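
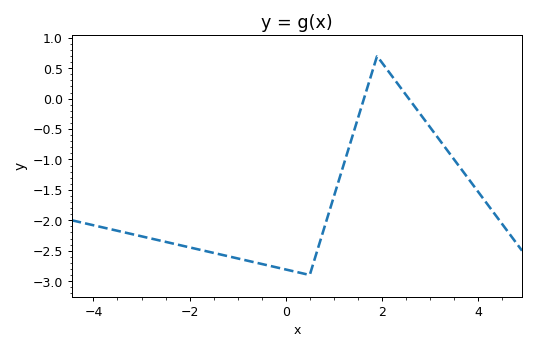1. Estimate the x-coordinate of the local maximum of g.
1.8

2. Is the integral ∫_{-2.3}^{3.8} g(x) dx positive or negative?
negative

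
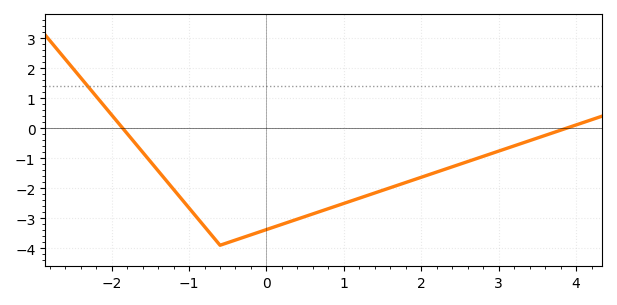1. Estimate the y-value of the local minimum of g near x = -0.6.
-3.9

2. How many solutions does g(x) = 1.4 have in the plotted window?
1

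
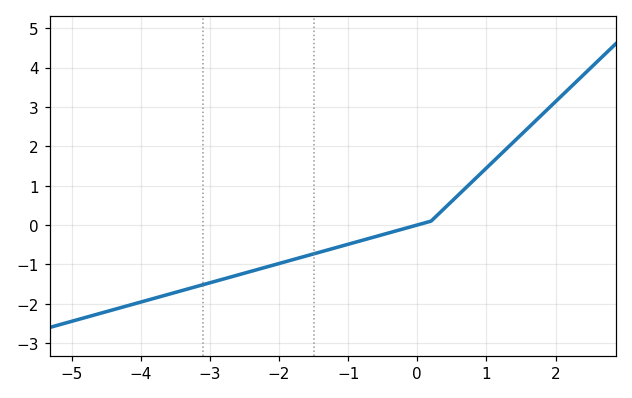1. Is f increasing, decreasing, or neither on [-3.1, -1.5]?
increasing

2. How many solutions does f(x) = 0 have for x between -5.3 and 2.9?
1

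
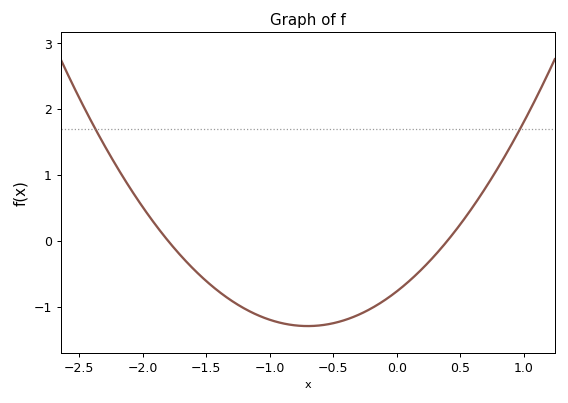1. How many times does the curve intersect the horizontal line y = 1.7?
2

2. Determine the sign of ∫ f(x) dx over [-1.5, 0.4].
negative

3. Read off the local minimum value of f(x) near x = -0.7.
-1.3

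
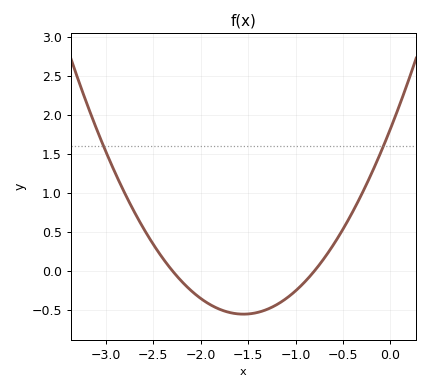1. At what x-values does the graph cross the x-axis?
-2.3, -0.8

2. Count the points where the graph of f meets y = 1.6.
2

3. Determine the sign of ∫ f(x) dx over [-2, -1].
negative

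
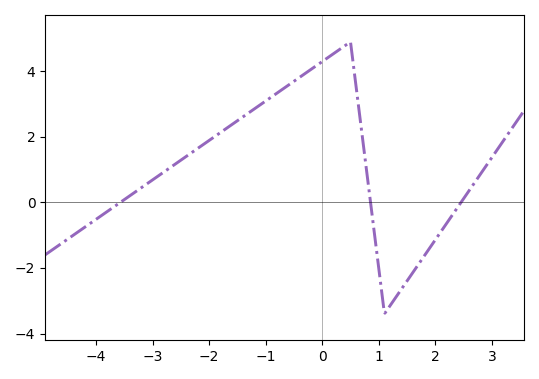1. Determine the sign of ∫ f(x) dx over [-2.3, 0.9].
positive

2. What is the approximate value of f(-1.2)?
2.85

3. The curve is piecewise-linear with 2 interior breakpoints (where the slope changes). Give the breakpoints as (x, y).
(0.5, 4.9); (1.1, -3.4)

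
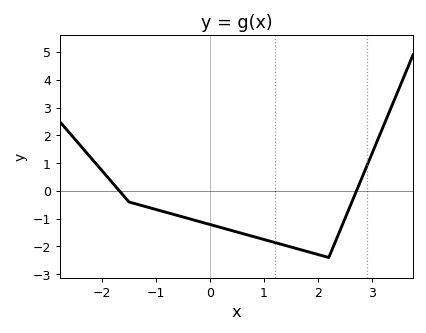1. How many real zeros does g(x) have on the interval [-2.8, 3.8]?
2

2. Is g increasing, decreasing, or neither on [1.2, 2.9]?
neither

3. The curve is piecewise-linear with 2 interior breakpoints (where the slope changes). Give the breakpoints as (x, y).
(-1.5, -0.4); (2.2, -2.4)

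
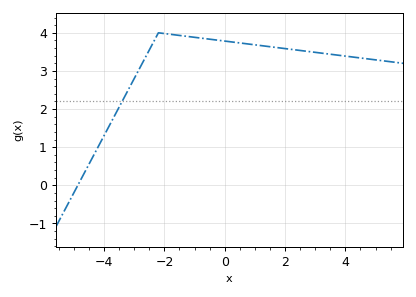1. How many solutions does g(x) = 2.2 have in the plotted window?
1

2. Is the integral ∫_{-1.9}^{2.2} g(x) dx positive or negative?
positive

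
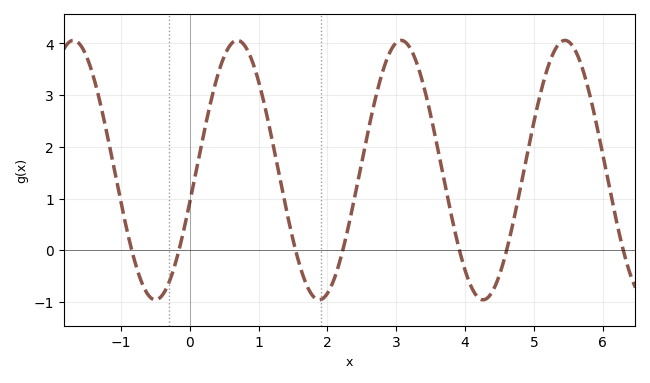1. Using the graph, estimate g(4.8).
1.2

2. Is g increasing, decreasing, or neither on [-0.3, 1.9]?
neither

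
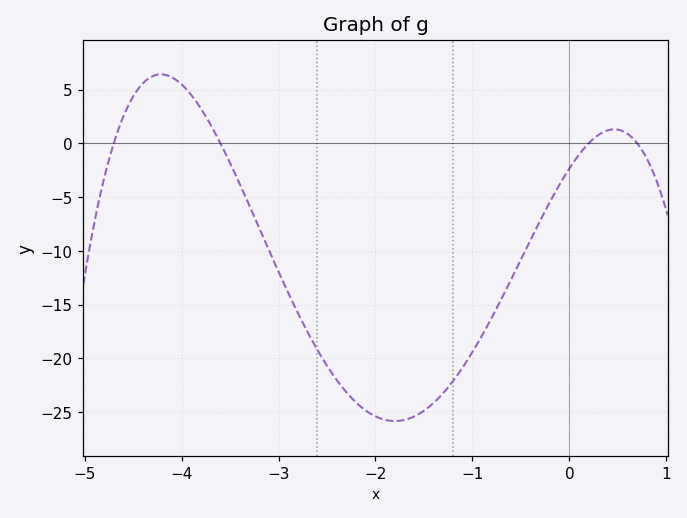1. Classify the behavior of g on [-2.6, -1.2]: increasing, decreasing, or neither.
neither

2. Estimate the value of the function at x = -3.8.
3.21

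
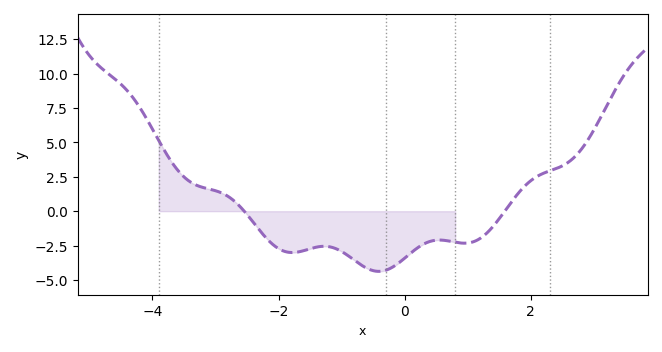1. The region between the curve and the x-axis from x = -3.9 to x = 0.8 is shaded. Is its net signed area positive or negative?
negative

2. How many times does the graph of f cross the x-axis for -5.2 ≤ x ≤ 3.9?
2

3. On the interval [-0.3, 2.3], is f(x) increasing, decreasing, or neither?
neither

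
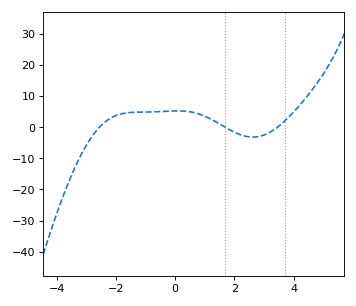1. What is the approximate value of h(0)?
5.22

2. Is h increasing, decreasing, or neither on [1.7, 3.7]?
neither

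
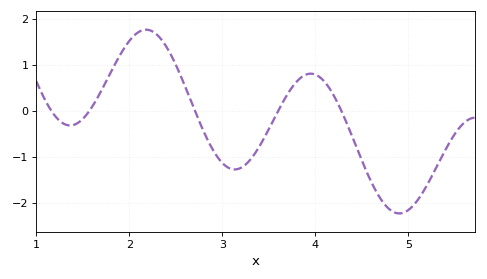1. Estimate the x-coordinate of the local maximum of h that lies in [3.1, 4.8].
3.95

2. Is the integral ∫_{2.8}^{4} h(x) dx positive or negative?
negative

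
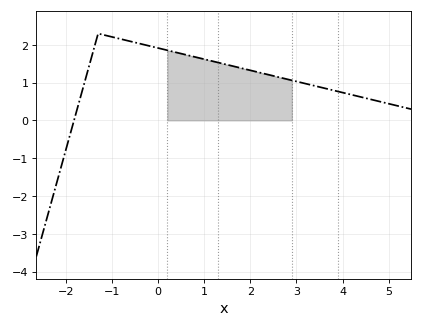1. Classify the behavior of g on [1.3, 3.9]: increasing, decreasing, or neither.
decreasing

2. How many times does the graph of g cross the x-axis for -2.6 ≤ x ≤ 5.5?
1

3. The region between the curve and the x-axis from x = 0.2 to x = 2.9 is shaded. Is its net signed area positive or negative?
positive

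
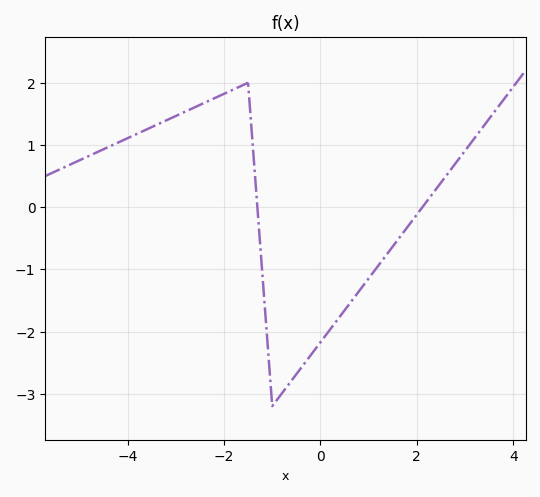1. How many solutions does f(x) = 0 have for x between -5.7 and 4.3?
2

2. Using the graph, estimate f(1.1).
-1.04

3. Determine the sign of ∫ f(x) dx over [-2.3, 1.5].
negative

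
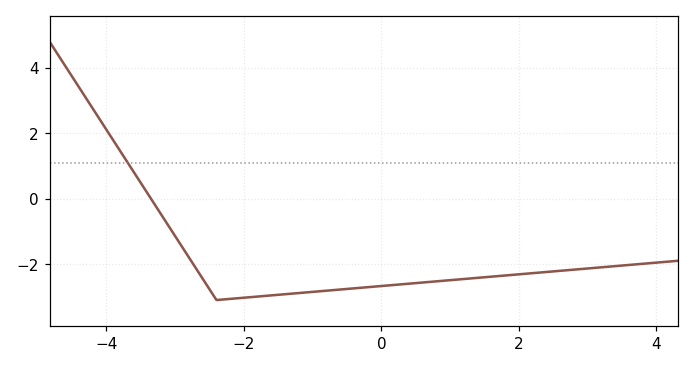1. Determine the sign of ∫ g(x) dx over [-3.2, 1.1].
negative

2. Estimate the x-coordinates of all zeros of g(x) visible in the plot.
-3.4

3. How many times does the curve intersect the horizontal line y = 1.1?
1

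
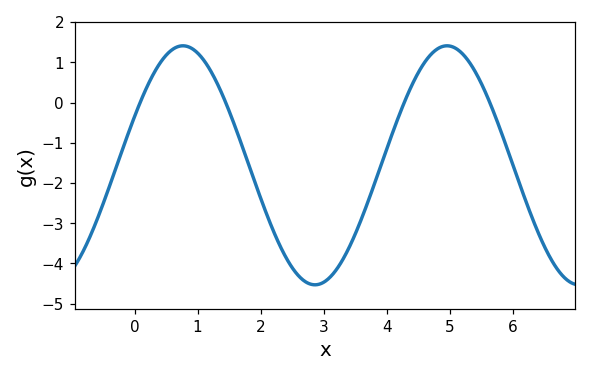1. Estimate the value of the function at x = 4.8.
1.3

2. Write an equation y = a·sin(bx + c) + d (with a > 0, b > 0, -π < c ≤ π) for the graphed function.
y = 2.97sin(1.5x + 0.42) - 1.56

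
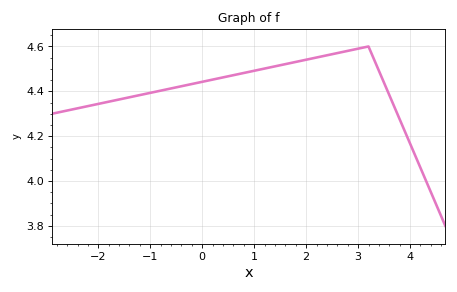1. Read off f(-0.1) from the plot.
4.44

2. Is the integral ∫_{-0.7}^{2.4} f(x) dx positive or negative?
positive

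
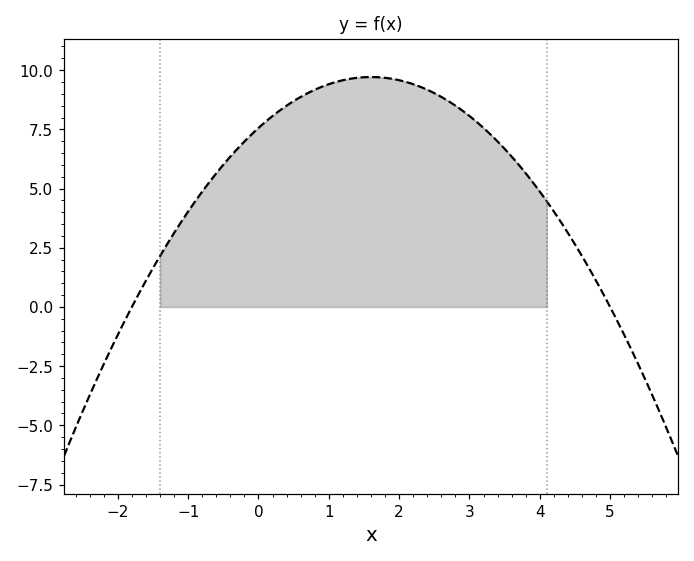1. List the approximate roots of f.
-1.8, 5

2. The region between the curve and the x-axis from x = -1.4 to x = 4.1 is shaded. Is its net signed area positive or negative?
positive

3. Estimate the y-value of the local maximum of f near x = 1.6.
9.71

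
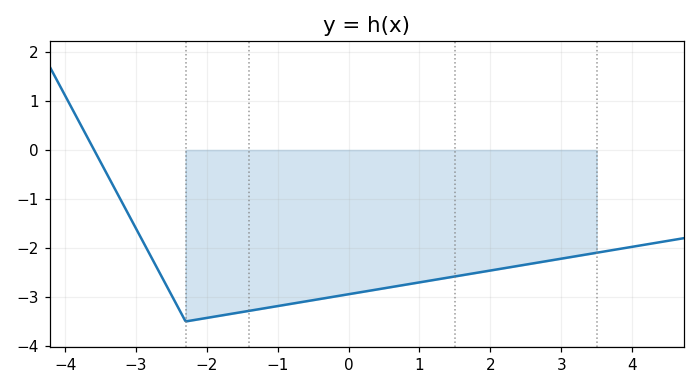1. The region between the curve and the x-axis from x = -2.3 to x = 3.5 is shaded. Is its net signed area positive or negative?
negative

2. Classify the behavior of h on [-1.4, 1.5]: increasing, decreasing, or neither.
increasing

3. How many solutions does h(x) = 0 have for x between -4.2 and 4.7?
1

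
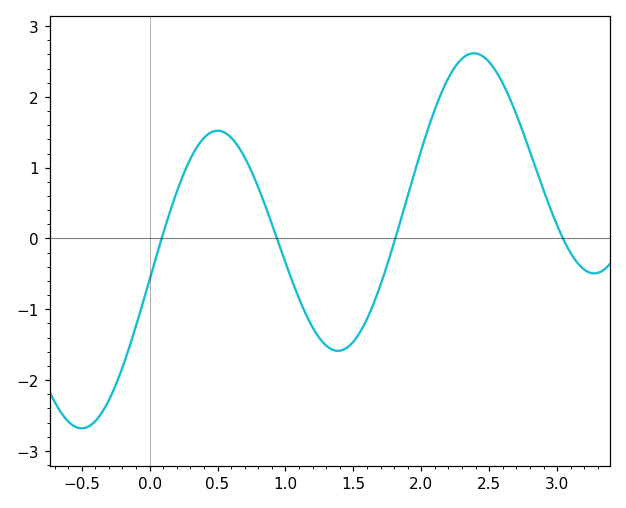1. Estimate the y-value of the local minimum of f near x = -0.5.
-2.68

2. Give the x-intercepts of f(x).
0.088, 0.937, 1.81, 3.04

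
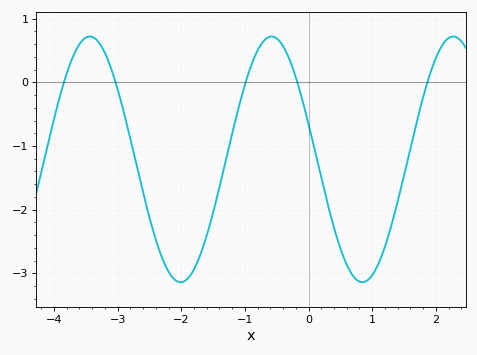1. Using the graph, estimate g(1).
-3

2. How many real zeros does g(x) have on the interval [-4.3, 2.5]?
5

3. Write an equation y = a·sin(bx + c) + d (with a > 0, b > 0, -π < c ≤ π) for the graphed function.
y = 1.93sin(2.2x + 2.9) - 1.21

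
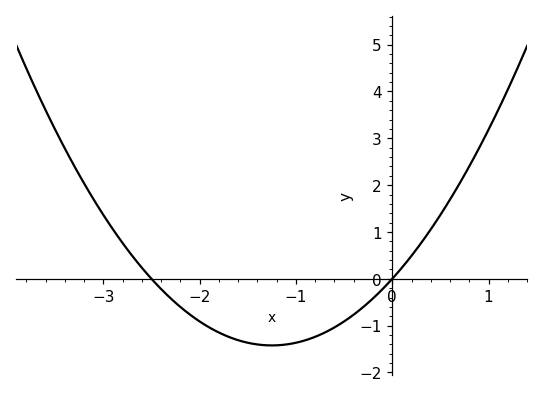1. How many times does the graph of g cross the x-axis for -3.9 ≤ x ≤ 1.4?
2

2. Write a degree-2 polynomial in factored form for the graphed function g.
y = 0.91(x + 2.5)(x - 0)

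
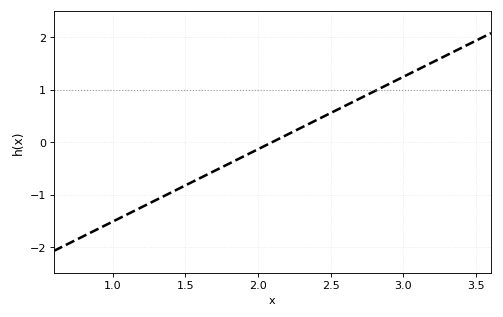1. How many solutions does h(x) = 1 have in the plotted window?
1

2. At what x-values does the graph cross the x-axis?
2.1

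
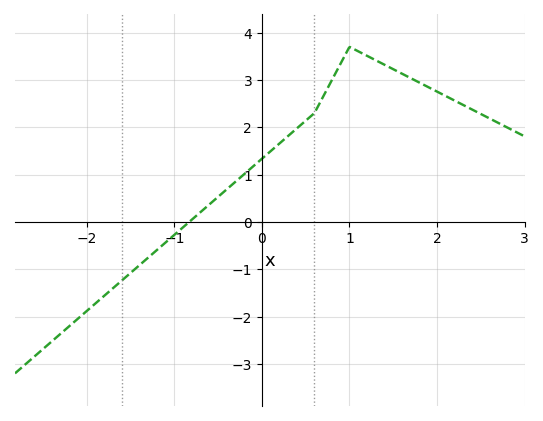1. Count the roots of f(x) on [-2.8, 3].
1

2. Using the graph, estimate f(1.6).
3.13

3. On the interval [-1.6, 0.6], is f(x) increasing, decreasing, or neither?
increasing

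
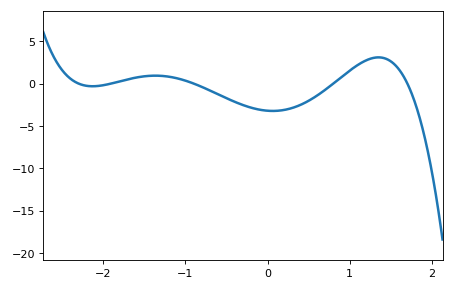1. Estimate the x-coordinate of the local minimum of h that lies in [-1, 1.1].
0.1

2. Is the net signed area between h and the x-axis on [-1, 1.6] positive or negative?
negative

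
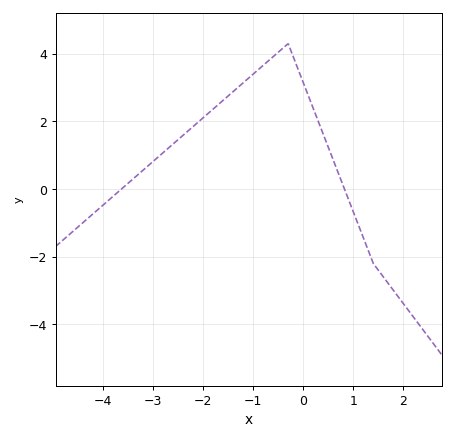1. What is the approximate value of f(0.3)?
2.01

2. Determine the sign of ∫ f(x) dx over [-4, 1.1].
positive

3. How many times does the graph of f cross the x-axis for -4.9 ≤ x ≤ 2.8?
2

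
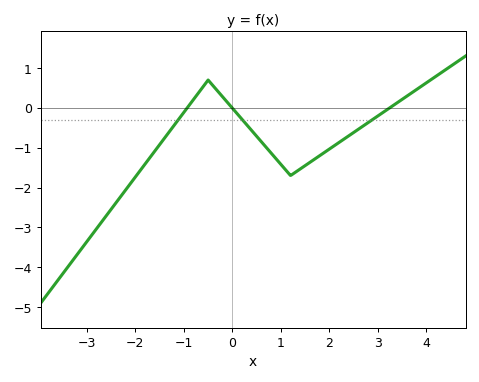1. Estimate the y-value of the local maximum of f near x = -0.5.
0.698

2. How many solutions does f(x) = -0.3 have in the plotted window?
3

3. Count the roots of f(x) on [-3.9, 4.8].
3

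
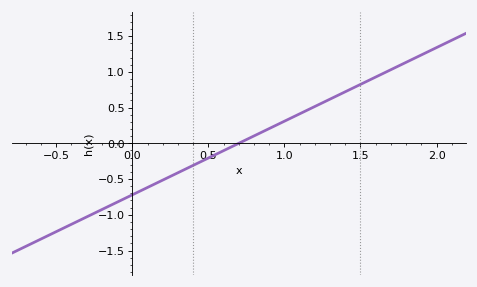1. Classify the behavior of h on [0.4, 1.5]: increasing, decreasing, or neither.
increasing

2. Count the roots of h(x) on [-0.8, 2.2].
1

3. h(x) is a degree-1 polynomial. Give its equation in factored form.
y = 1.03(x - 0.7)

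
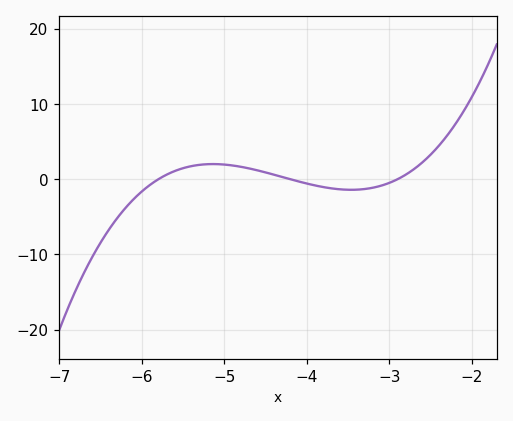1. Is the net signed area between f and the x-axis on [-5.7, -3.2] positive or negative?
positive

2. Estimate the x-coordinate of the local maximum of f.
-5.1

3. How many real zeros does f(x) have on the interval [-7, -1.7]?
3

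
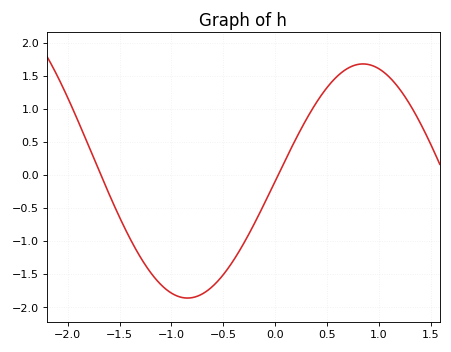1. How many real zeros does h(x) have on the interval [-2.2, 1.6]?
2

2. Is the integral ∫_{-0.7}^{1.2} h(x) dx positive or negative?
positive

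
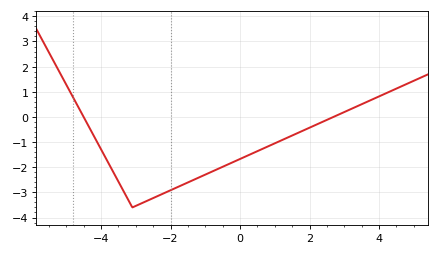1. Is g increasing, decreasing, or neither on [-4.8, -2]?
neither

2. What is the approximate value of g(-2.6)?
-3.3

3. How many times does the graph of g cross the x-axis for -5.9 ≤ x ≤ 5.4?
2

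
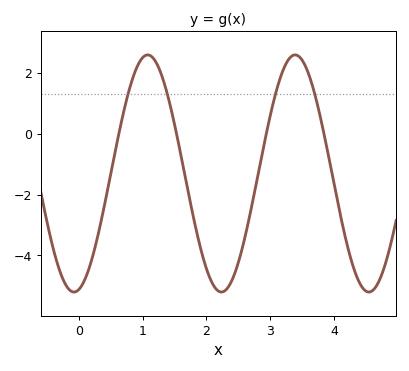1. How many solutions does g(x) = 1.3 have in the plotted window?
4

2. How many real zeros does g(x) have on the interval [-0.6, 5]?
4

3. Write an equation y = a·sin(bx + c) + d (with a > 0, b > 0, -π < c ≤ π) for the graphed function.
y = 3.89sin(2.7x - 1.4) - 1.31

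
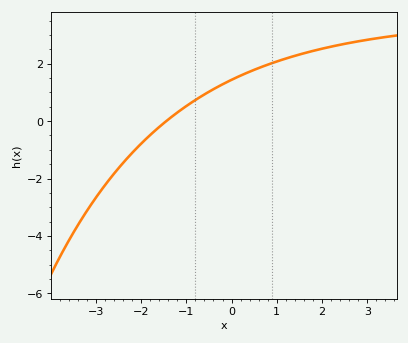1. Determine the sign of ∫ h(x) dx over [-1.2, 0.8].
positive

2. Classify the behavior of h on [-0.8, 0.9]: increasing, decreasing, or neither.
increasing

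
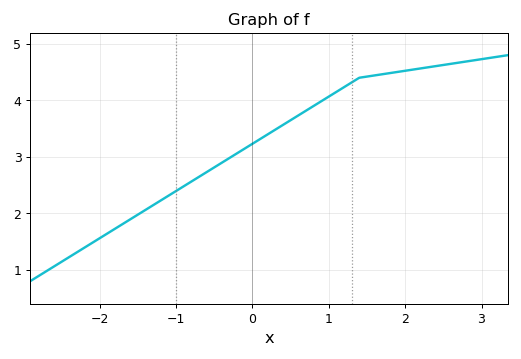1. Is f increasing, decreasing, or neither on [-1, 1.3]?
increasing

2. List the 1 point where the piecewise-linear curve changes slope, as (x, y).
(1.4, 4.4)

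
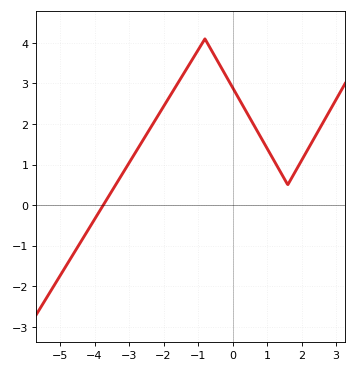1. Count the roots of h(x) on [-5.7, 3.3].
1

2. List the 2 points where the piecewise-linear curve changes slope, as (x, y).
(-0.8, 4.1); (1.6, 0.5)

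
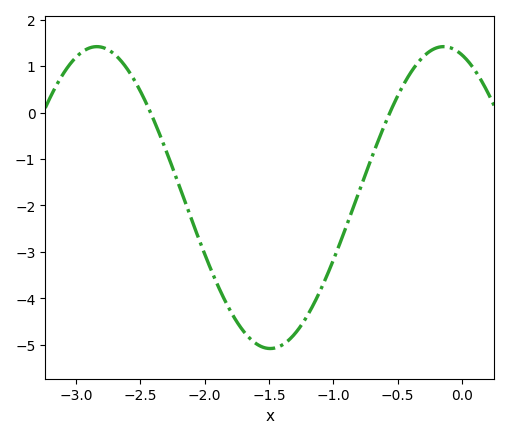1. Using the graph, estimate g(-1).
-3.2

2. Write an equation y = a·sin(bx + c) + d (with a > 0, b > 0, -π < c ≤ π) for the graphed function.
y = 3.25sin(2.3x + 1.9) - 1.83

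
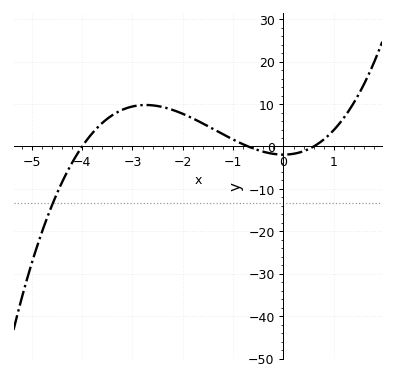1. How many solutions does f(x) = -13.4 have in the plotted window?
1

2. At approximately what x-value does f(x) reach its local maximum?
-2.74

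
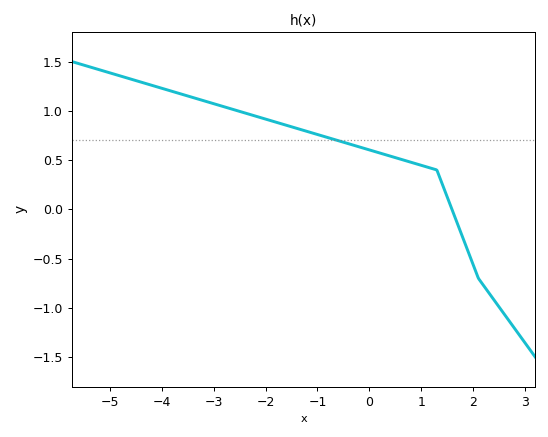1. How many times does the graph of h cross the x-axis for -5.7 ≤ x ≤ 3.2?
1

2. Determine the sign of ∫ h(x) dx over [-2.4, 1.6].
positive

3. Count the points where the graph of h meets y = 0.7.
1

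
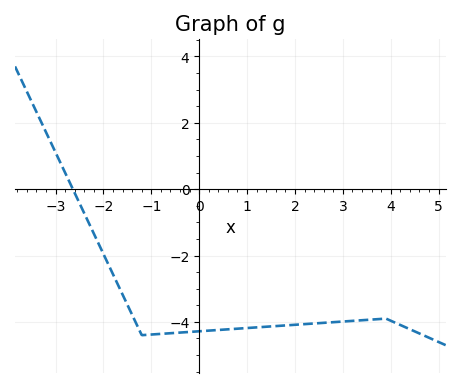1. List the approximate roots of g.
-2.64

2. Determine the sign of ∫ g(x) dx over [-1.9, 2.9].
negative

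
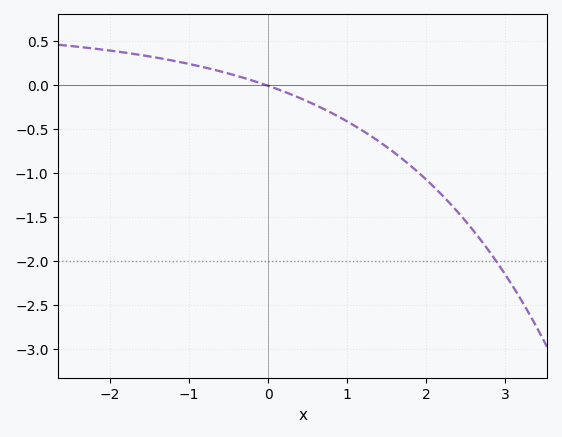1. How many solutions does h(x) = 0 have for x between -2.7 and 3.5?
1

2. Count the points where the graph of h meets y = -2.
1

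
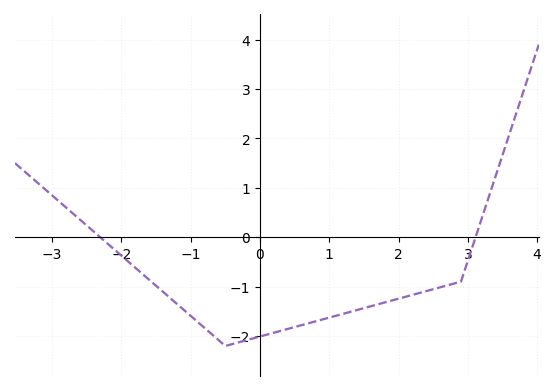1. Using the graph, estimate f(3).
-0.5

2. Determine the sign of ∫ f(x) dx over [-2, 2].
negative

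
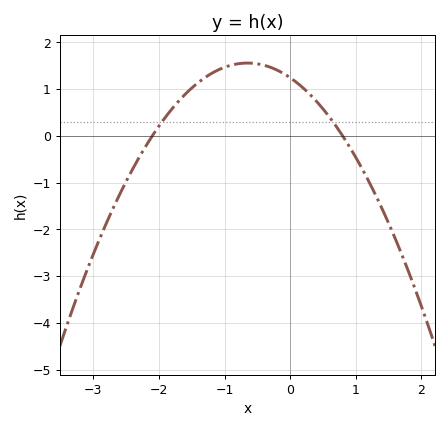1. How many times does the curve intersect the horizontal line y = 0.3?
2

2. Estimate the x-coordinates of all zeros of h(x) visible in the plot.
-2.1, 0.8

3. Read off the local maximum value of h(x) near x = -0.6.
1.6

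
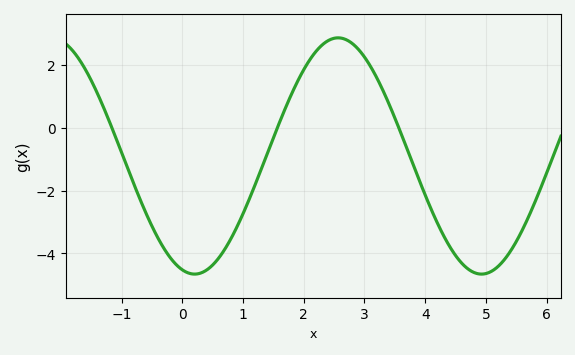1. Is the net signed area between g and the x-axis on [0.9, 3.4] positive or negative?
positive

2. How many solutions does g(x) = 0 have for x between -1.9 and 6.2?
3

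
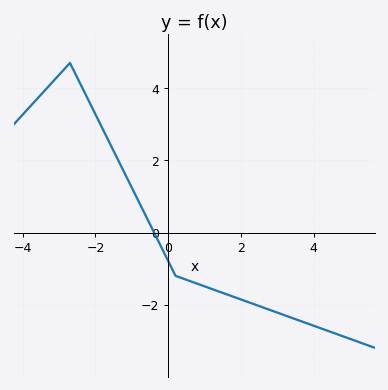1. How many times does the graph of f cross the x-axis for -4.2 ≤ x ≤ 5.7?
1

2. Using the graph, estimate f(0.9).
-1.4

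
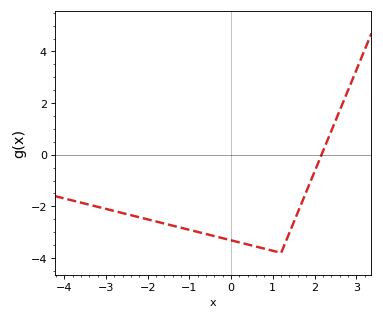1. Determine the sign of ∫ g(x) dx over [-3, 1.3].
negative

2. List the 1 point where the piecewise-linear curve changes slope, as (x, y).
(1.2, -3.8)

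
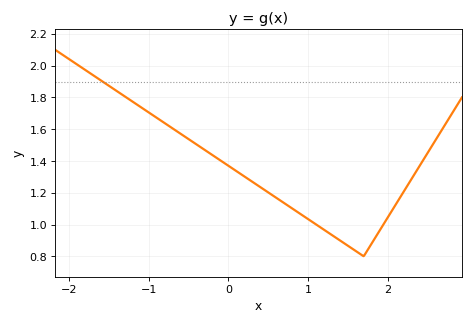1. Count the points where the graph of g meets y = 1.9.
1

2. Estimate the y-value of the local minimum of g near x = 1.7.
0.8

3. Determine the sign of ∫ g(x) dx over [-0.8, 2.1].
positive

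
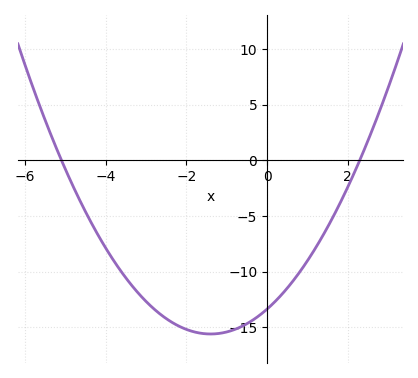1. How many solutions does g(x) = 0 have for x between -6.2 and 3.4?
2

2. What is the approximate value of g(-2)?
-15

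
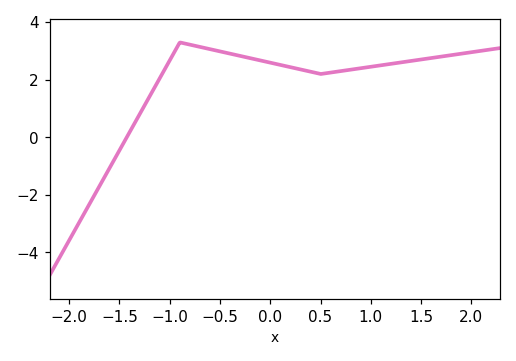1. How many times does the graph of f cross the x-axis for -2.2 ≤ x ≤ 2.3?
1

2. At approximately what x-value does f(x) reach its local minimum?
0.5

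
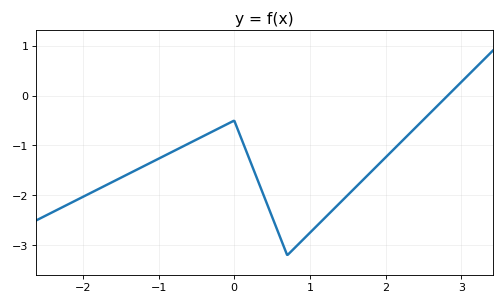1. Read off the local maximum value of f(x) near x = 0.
-0.501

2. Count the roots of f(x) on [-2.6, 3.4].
1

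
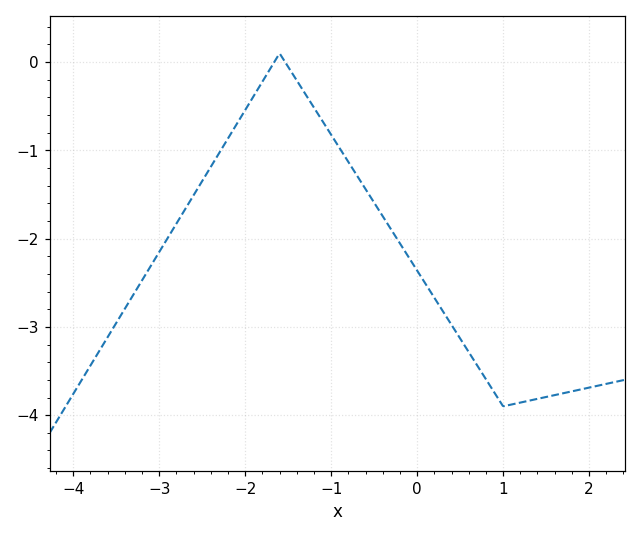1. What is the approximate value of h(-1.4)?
-0.2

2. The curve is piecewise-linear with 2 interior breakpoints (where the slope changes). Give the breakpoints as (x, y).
(-1.6, 0.1); (1, -3.9)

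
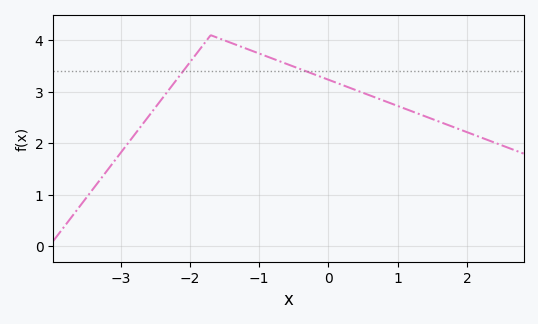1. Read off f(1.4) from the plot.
2.5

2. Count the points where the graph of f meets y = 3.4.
2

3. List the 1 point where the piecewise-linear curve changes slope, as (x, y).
(-1.7, 4.1)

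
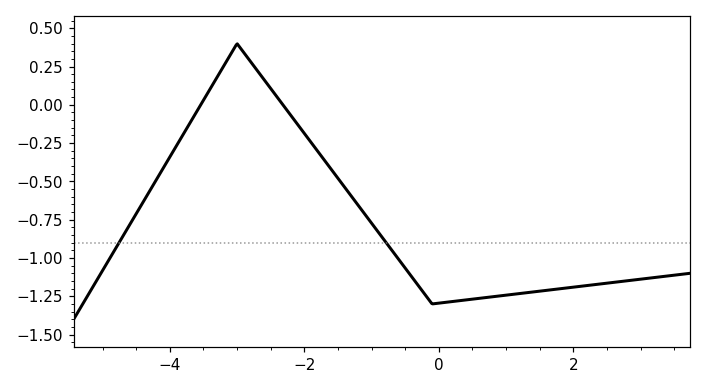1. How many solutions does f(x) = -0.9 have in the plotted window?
2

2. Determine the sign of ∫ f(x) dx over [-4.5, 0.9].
negative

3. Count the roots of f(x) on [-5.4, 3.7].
2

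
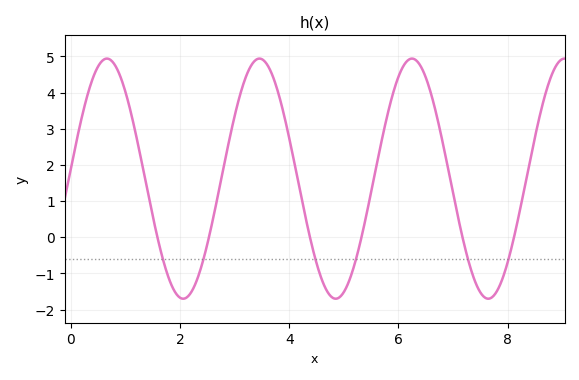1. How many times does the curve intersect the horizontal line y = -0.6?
6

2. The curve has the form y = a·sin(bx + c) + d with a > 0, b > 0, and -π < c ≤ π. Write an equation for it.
y = 3.32sin(2.2x + 0.08) + 1.62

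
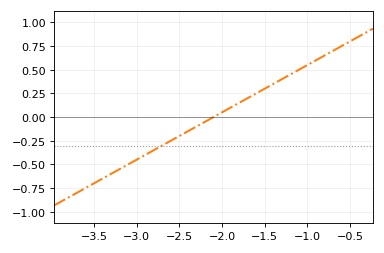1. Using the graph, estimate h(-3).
-0.45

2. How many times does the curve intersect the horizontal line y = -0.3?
1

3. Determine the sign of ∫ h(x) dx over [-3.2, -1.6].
negative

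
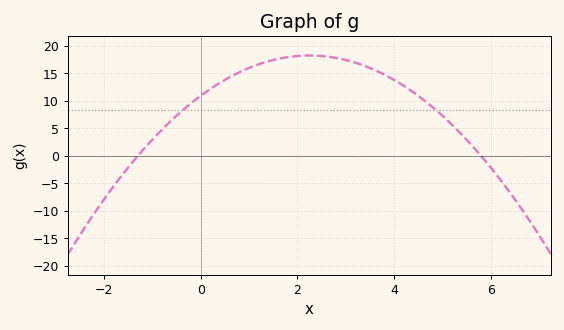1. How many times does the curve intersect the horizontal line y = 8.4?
2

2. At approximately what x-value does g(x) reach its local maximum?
2.2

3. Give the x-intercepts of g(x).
-1.2, 5.8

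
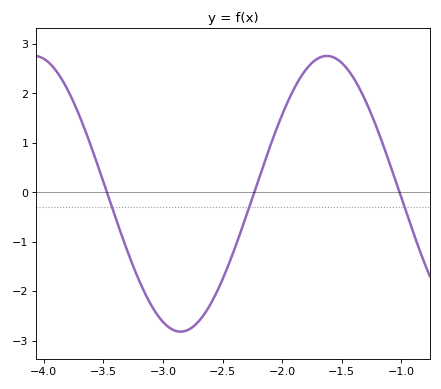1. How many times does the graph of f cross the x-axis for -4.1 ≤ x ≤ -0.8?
3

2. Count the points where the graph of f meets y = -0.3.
3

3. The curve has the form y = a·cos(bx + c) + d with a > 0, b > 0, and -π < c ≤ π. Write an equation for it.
y = 2.79cos(2.56x - 2.12) - 0.03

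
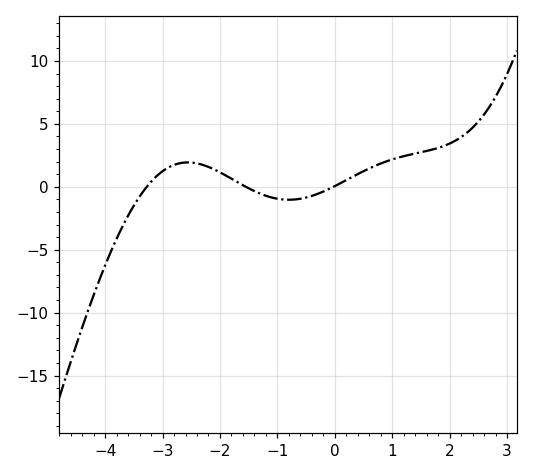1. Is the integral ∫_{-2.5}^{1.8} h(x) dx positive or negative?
positive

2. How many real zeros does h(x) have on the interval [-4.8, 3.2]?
3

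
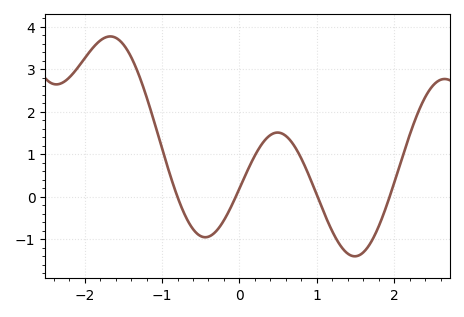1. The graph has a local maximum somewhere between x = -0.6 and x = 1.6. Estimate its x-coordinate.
0.5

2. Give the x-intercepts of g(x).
-0.8, 0, 1, 1.9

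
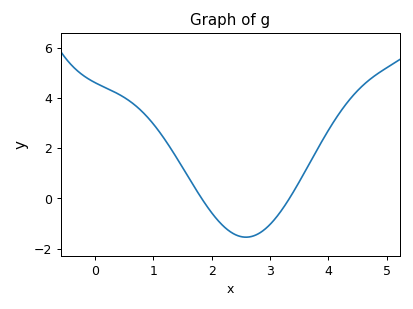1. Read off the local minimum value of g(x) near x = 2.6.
-1.5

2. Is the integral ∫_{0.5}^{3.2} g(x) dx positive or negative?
positive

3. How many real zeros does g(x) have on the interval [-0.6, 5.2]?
2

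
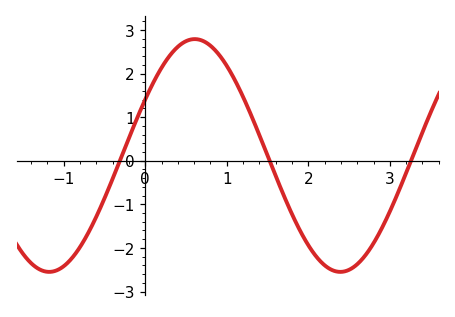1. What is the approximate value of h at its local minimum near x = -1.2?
-2.5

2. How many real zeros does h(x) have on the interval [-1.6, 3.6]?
3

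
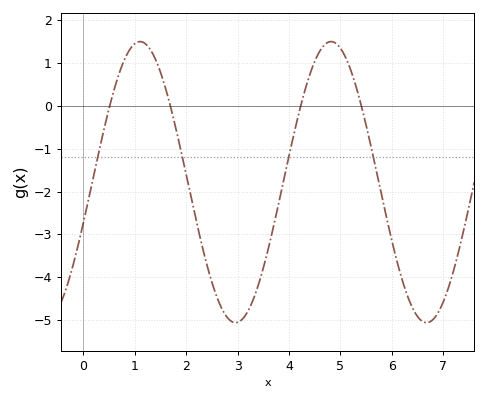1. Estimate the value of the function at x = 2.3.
-3.2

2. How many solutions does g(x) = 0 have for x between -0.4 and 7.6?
4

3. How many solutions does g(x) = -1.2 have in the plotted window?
4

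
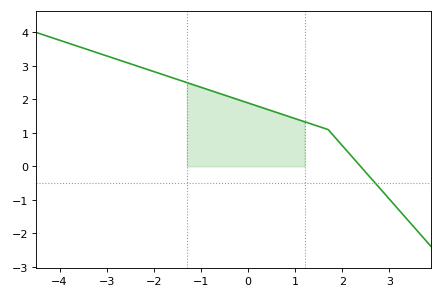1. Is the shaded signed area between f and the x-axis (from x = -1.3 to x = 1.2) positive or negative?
positive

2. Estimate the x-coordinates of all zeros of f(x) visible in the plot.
2.4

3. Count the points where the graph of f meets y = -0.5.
1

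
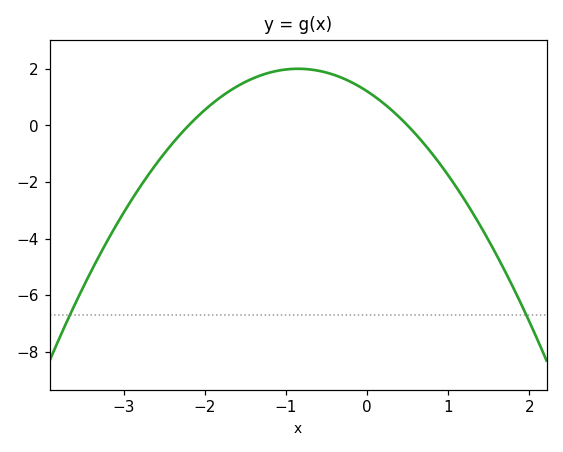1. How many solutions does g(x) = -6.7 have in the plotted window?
2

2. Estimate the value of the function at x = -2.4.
-0.6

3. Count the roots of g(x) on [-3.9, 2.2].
2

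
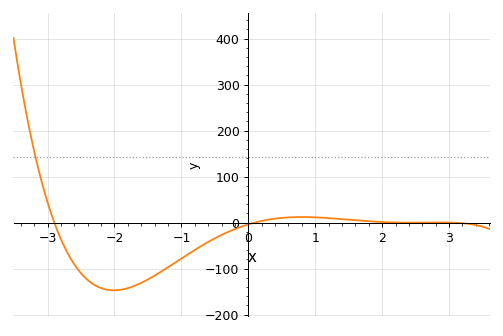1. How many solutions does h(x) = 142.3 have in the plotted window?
1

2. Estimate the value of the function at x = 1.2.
9.62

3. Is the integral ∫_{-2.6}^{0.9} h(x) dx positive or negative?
negative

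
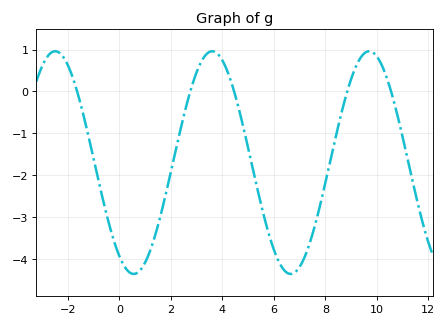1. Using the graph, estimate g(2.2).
-1.4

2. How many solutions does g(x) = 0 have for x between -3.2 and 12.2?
5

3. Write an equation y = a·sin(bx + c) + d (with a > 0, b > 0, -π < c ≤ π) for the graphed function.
y = 2.66sin(1x - 2.1) - 1.7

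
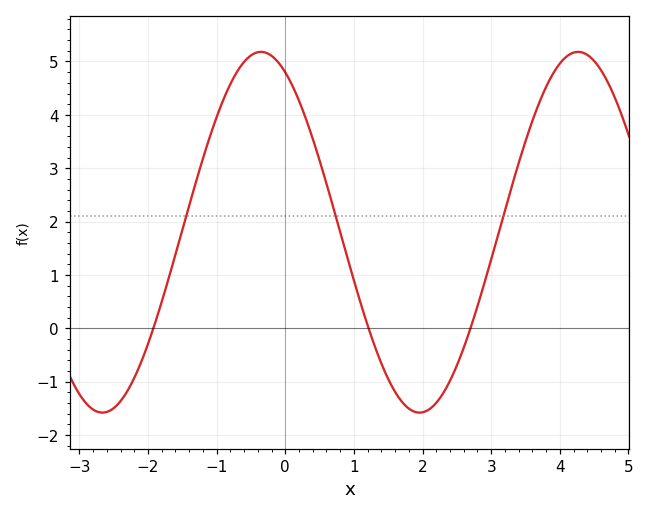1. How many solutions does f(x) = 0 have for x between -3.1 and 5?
3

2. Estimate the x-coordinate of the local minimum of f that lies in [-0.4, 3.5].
1.96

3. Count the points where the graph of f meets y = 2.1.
3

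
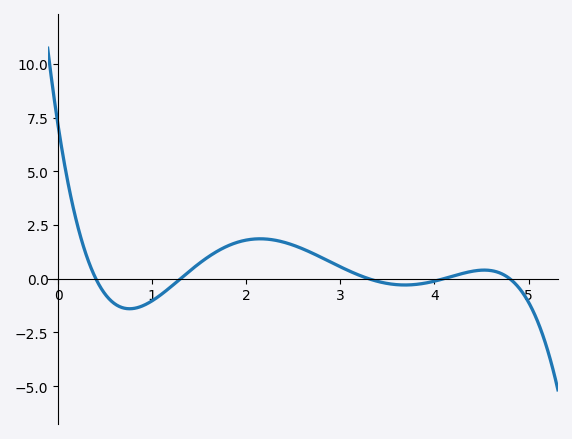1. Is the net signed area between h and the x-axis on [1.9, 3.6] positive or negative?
positive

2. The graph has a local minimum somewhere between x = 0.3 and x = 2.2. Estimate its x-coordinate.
0.758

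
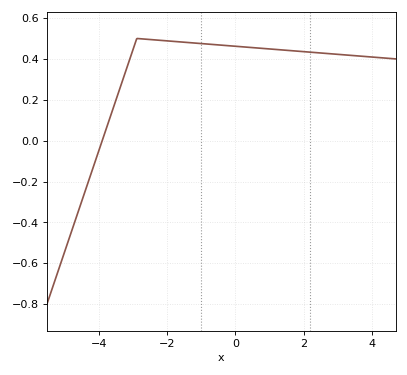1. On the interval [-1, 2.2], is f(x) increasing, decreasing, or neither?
decreasing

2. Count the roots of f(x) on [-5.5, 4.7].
1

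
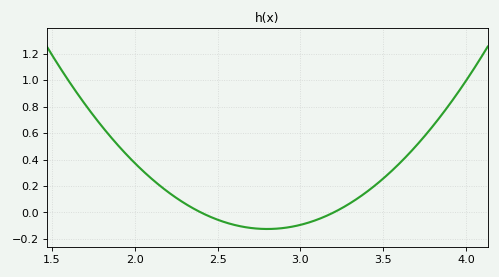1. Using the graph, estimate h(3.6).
0.374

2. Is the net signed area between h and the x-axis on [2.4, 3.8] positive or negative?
positive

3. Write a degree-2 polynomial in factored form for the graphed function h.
y = 0.78(x - 2.4)(x - 3.2)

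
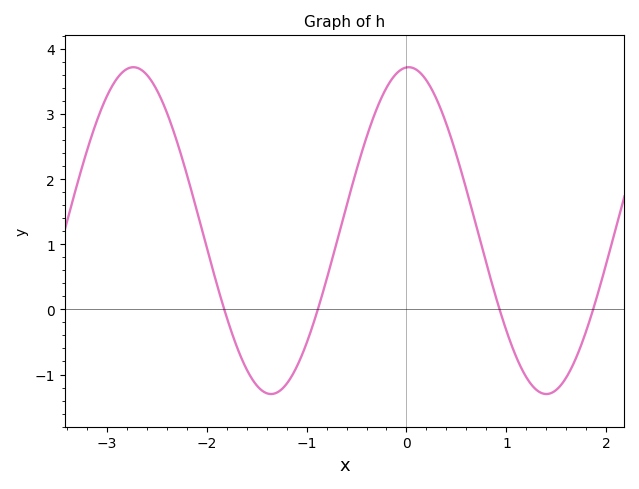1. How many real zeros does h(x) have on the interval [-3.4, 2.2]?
4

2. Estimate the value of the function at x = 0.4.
2.8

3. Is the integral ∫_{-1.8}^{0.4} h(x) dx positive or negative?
positive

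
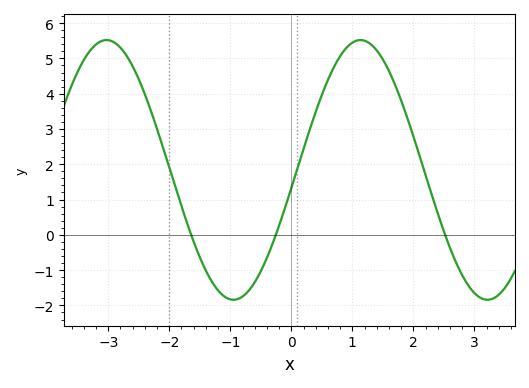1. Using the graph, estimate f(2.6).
-0.371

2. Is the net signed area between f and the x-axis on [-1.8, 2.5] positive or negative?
positive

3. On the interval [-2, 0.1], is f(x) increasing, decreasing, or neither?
neither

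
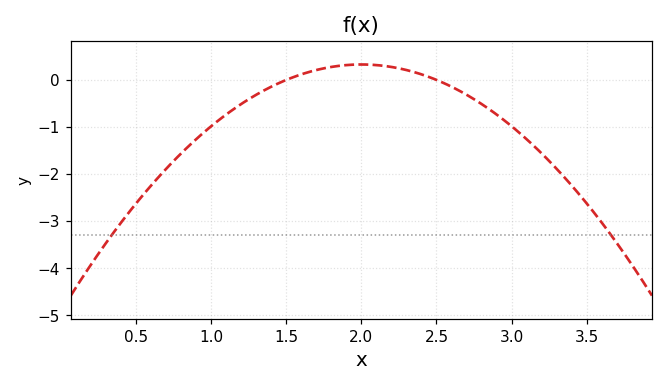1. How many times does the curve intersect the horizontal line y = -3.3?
2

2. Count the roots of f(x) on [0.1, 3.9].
2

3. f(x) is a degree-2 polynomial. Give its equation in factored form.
y = -1.31(x - 1.5)(x - 2.5)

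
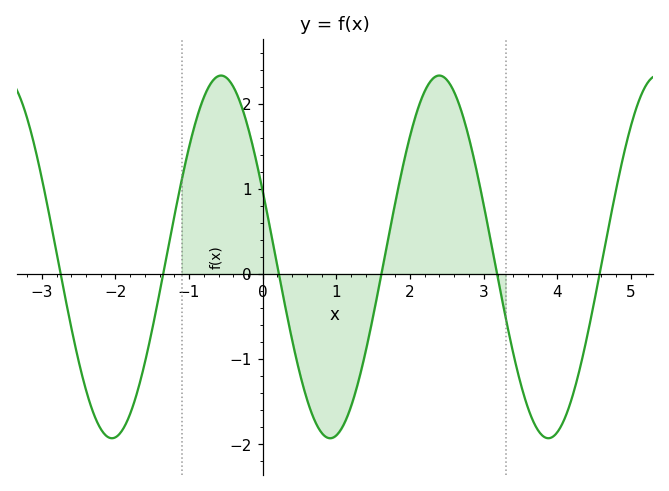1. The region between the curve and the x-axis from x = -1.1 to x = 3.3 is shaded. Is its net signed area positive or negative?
positive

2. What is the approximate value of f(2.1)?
1.92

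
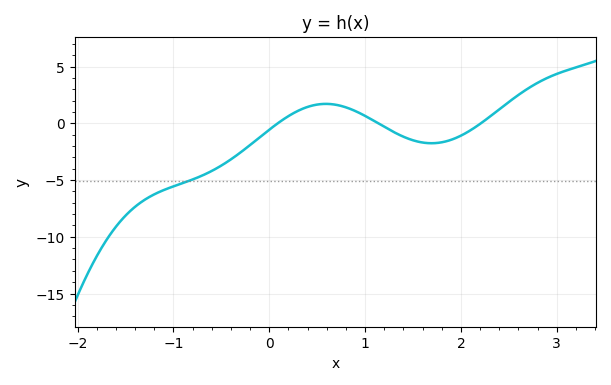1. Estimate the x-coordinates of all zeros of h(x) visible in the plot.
0.089, 1.14, 2.21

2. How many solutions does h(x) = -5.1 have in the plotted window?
1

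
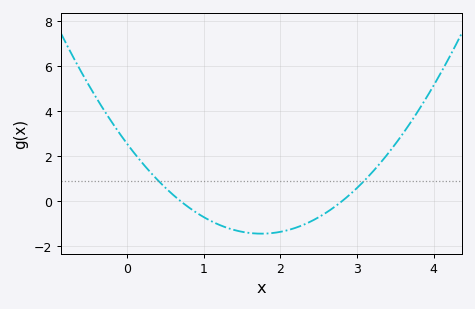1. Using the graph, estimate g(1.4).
-1.2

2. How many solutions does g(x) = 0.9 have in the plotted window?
2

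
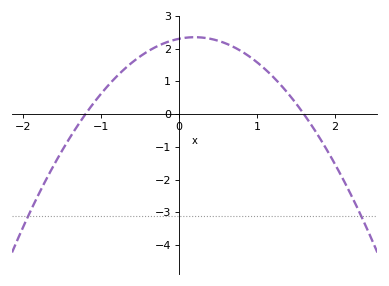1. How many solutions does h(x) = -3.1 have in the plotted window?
2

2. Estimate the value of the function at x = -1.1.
0.3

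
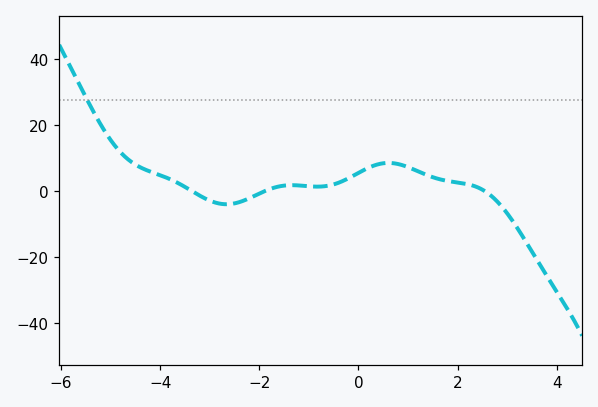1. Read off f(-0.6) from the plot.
1.7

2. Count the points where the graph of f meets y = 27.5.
1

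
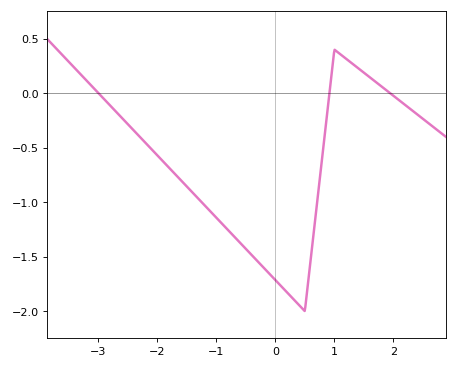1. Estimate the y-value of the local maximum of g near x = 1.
0.4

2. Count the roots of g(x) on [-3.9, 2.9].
3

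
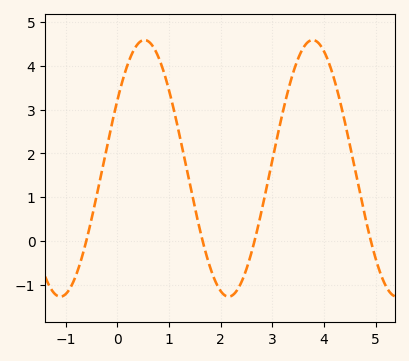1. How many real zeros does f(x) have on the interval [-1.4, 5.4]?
4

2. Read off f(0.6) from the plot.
4.56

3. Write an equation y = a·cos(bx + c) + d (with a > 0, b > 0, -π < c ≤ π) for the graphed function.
y = 2.93cos(1.93x - 1.01) + 1.66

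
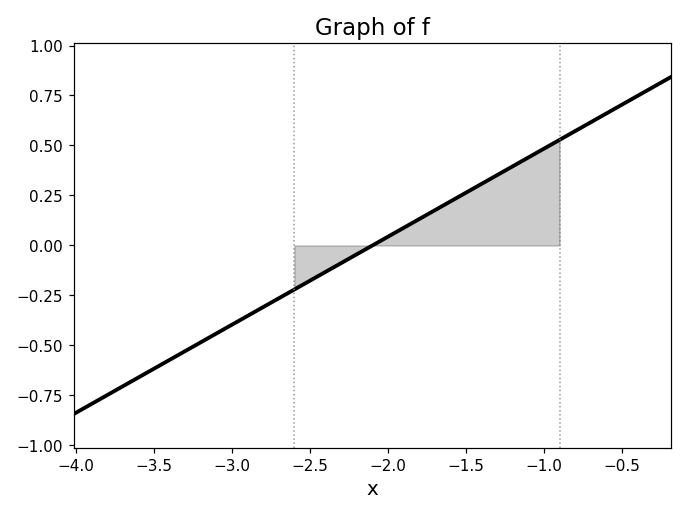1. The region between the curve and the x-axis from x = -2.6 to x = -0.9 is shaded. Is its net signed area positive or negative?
positive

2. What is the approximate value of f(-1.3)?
0.352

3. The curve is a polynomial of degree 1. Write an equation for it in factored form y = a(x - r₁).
y = 0.44(x + 2.1)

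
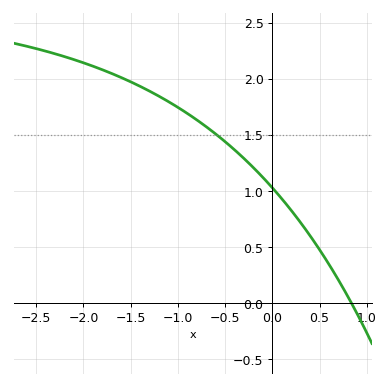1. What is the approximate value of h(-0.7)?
1.55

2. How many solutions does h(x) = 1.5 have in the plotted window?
1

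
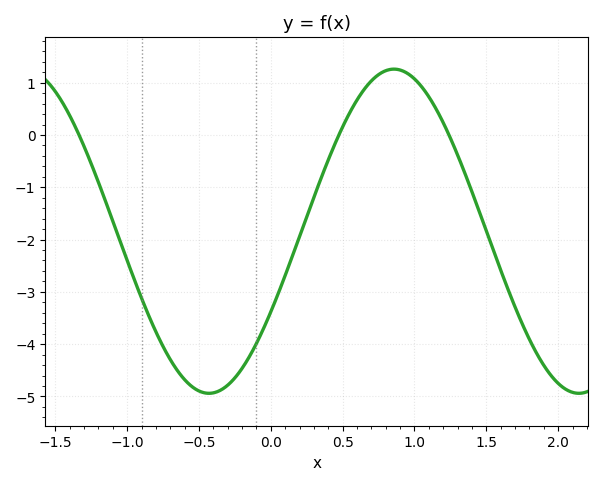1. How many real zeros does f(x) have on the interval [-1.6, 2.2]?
3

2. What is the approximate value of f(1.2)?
0.2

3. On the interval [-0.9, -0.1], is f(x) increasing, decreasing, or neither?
neither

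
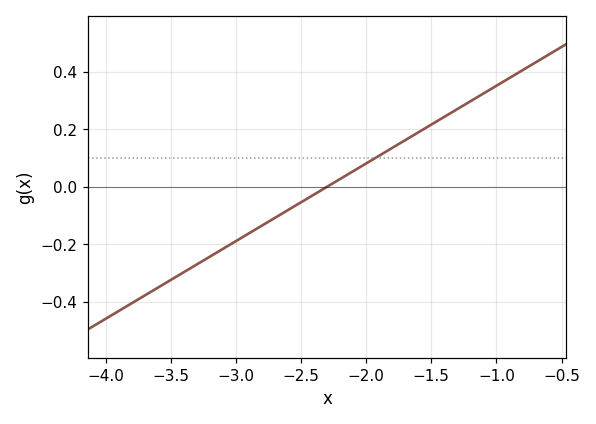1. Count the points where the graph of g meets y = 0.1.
1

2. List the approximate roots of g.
-2.3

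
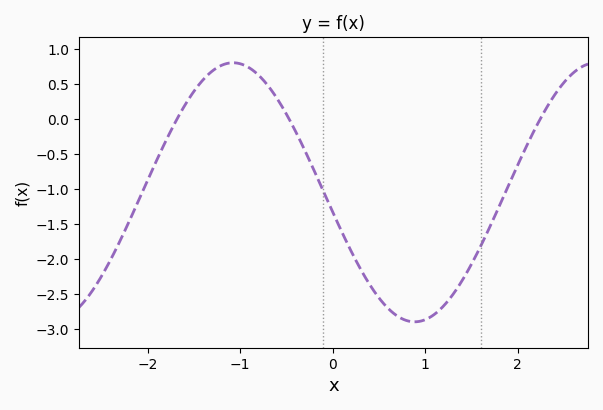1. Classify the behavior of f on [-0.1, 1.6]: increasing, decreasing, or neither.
neither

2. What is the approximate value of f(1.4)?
-2.3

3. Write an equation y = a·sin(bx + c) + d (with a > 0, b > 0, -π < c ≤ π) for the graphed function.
y = 1.85sin(1.6x - 3) - 1.05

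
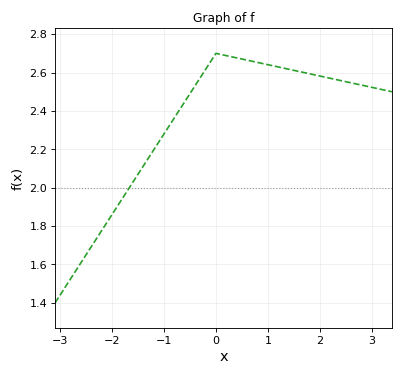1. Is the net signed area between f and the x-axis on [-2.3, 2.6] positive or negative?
positive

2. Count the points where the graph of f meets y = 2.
1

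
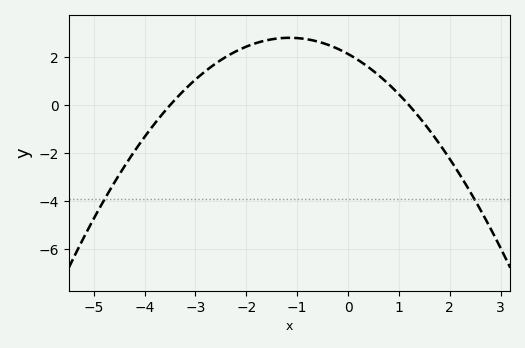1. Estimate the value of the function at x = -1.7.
2.6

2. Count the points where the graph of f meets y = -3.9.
2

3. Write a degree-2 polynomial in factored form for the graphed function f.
y = -0.51(x + 3.5)(x - 1.2)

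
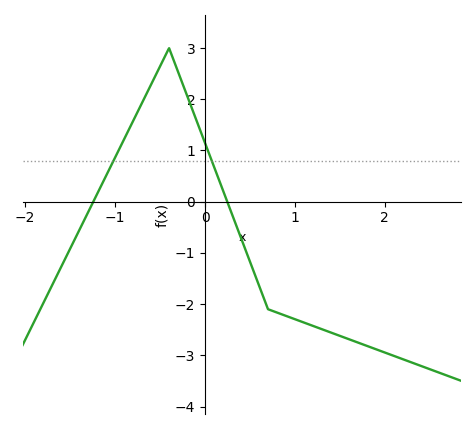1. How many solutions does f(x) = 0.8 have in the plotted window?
2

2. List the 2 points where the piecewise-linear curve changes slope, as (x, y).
(-0.4, 3); (0.7, -2.1)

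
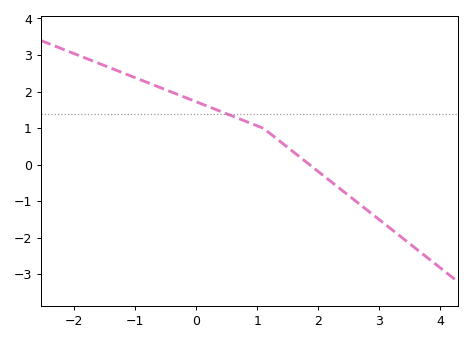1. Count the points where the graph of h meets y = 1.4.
1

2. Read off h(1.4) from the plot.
0.6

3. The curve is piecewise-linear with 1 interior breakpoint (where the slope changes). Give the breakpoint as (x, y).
(1.1, 1)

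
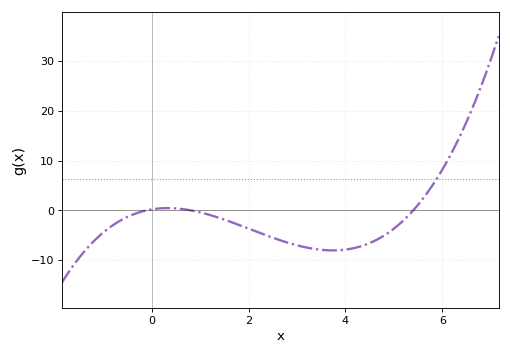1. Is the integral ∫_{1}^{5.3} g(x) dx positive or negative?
negative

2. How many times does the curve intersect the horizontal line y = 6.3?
1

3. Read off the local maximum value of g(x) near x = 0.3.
0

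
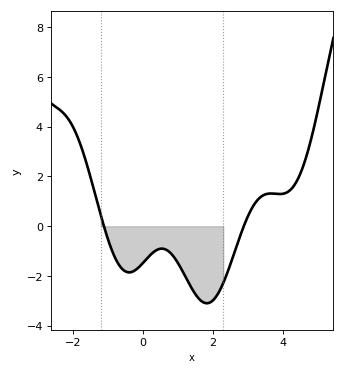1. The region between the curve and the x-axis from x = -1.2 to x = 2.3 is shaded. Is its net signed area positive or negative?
negative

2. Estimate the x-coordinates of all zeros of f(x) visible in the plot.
-1.2, 2.8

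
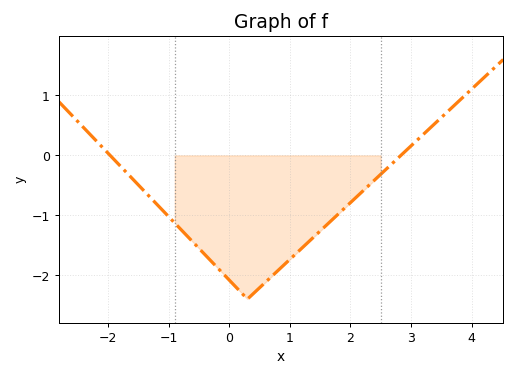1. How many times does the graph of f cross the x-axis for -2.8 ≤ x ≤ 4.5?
2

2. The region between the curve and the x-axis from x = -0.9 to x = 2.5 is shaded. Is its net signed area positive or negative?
negative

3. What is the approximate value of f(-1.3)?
-0.7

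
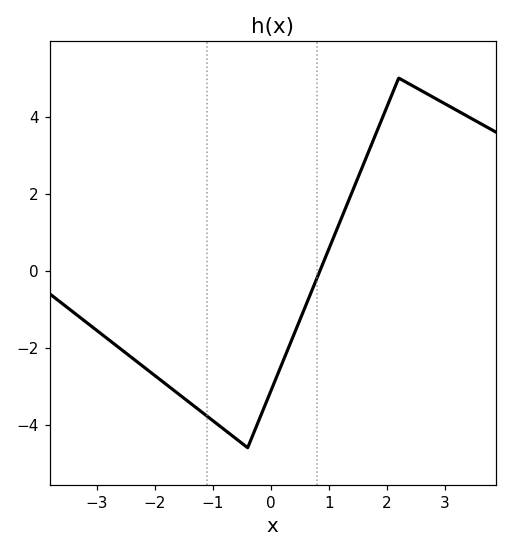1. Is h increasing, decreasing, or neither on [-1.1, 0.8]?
neither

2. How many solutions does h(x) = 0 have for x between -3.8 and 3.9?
1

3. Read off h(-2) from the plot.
-2.8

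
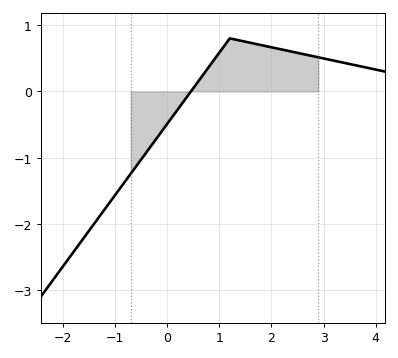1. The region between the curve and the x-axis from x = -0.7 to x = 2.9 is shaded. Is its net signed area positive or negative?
positive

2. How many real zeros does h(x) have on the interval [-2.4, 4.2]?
1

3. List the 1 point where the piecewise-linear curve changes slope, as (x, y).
(1.2, 0.8)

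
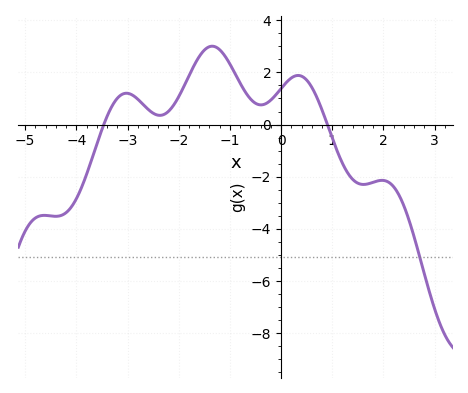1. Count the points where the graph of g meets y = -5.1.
1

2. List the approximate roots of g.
-3.46, 0.905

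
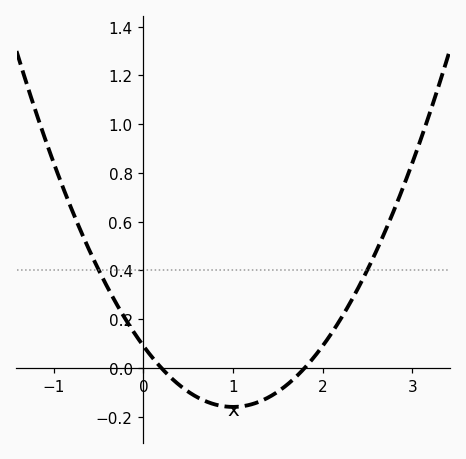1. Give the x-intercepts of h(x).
0.2, 1.8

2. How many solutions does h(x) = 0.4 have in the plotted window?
2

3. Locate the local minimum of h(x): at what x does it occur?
1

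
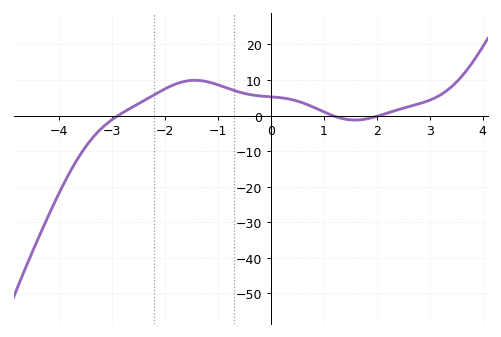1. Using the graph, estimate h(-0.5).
6.24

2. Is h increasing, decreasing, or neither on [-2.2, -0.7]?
neither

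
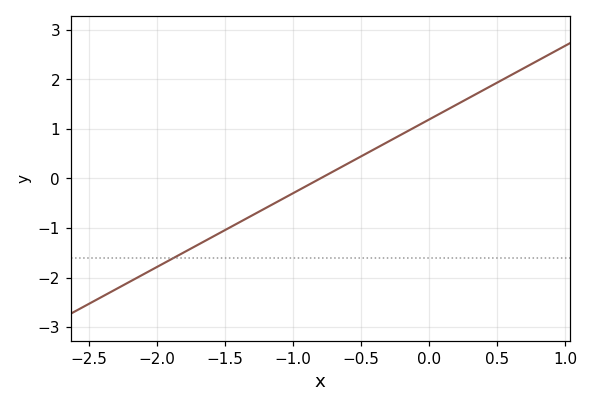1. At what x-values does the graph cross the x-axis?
-0.8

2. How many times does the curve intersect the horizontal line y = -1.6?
1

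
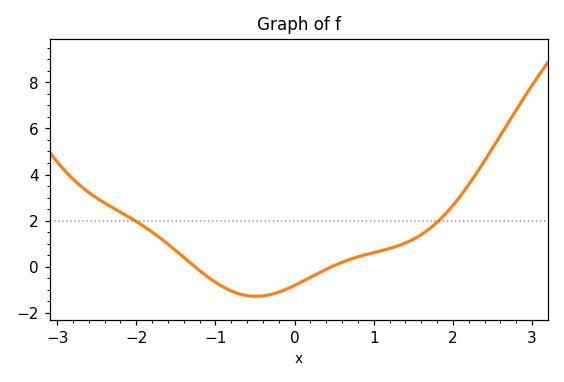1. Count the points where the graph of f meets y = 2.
2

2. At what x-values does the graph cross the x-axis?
-1.26, 0.467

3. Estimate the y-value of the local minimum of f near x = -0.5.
-1.28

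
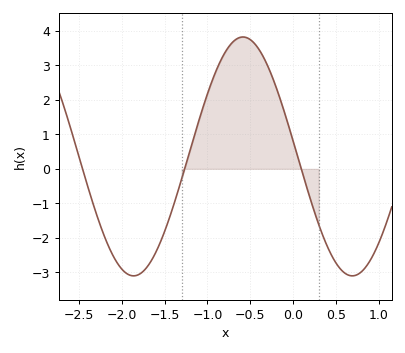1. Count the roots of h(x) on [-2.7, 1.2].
3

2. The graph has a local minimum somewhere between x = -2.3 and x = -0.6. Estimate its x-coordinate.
-1.86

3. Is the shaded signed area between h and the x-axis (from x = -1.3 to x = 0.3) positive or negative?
positive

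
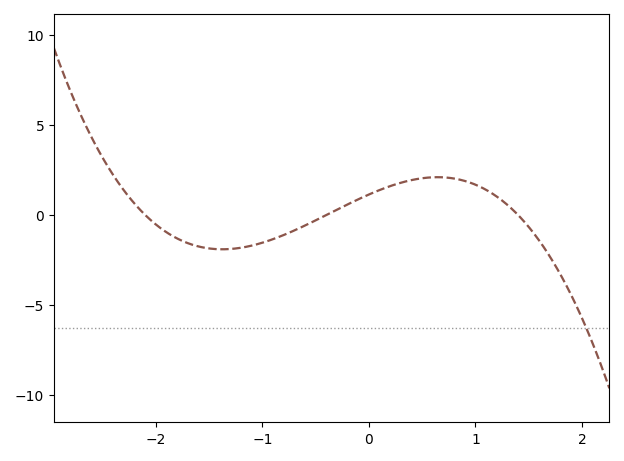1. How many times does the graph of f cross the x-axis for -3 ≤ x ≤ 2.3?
3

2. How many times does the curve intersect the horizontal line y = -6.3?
1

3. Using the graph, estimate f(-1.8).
-1.3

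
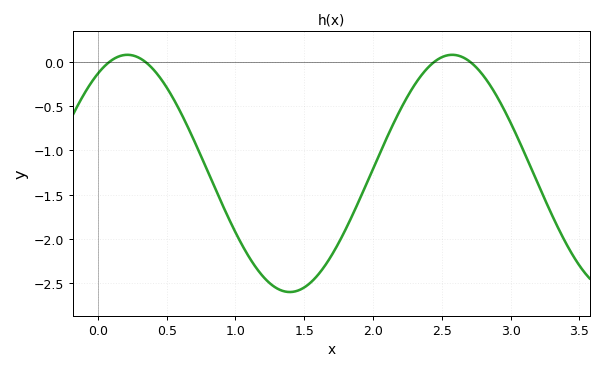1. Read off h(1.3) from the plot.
-2.56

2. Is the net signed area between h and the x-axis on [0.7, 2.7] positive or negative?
negative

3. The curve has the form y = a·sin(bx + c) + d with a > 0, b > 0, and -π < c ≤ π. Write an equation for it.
y = 1.34sin(2.66x + 1) - 1.26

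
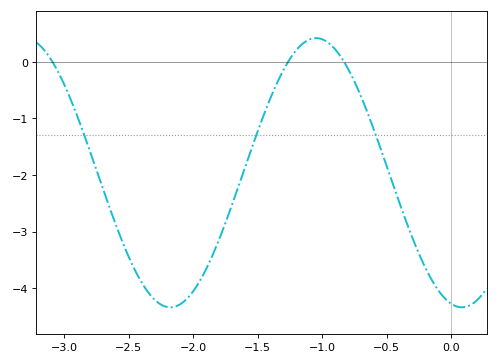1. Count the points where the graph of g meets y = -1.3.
3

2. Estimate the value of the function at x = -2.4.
-3.9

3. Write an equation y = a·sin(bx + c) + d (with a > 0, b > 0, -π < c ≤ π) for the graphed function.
y = 2.38sin(2.8x - 1.8) - 1.96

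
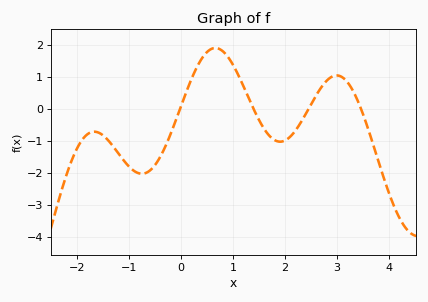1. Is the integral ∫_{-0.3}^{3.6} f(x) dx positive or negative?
positive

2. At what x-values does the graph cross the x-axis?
-0.018, 1.39, 2.45, 3.46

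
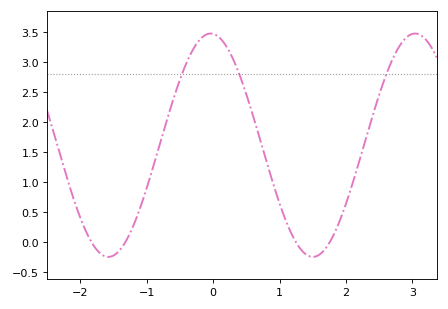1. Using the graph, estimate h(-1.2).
0.3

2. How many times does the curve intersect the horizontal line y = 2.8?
3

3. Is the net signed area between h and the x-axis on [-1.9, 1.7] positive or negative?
positive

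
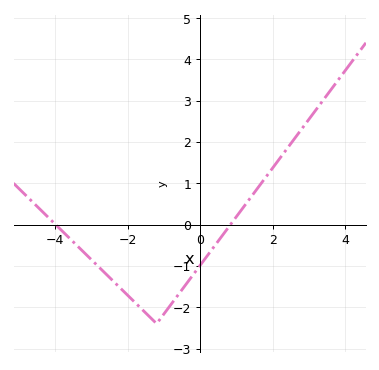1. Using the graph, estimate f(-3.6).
-0.333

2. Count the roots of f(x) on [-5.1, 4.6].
2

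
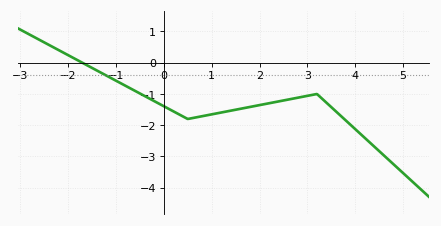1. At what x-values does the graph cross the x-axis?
-1.8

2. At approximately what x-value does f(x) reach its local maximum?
3.2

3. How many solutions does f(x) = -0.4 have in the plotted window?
1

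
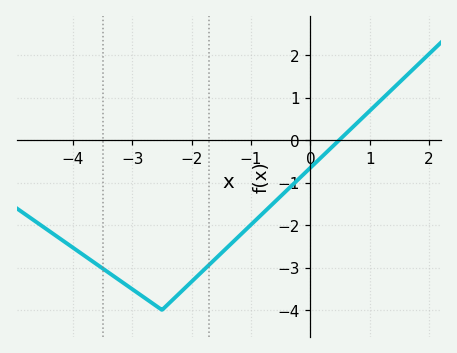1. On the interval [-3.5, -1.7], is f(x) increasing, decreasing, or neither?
neither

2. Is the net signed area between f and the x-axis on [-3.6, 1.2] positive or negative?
negative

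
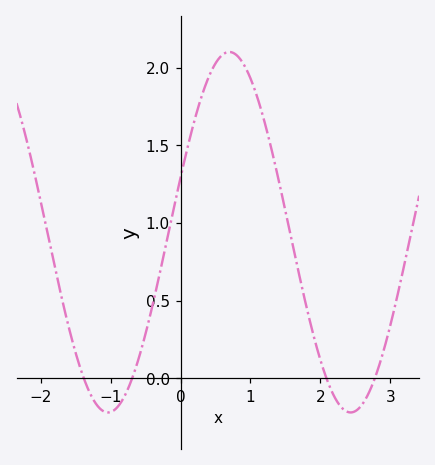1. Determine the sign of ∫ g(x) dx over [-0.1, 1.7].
positive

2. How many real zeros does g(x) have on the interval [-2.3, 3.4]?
4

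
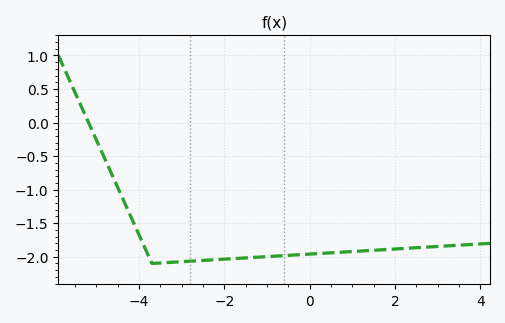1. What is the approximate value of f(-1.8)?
-2.03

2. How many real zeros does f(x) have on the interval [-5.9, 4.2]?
1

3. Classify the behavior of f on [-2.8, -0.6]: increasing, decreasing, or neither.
increasing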